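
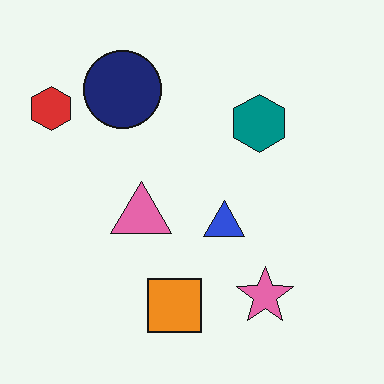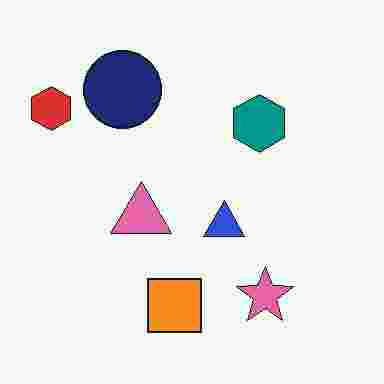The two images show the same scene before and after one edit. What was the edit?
The image was heavily JPEG-compressed with obvious blocking artifacts.

Blocky 8×8 compression artifacts appear around shape edges and the flat background shows ringing — characteristic JPEG degradation.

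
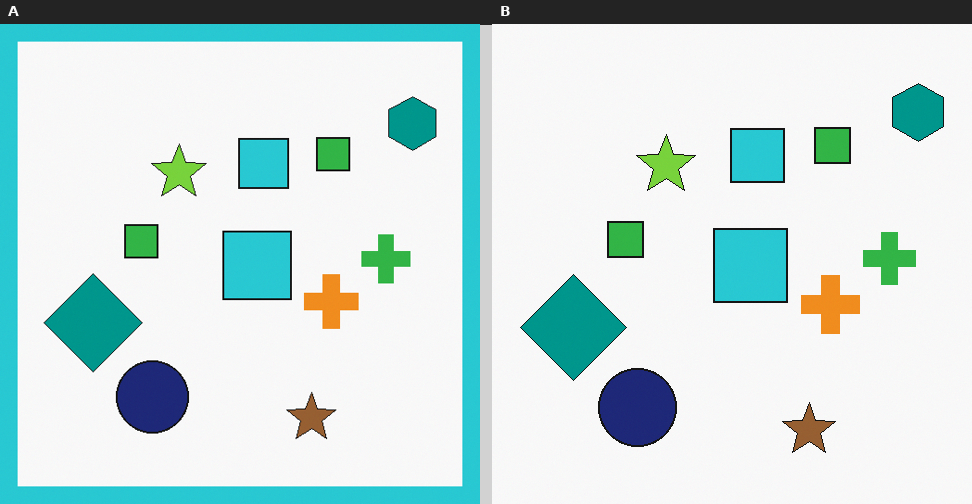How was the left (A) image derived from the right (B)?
This is the original image framed with a cyan border.

A solid cyan frame runs around the edge of the left (A) image, with the content slightly shrunk inside it.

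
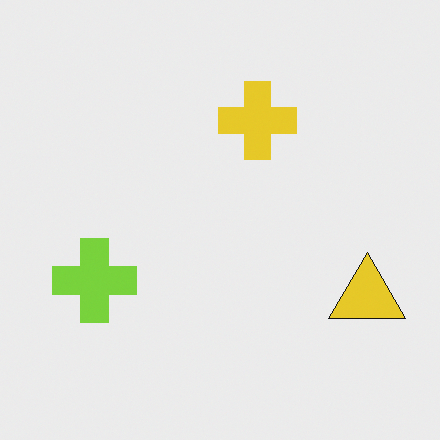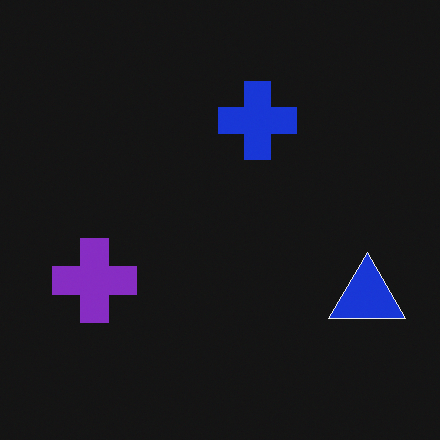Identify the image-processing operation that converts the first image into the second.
It was color-inverted (negative).

The light background has become dark and every shape's color is its complement — a photographic negative.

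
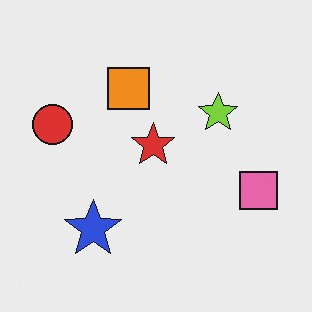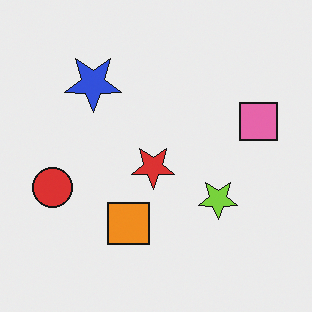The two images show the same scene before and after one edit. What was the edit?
This is the original image flipped vertically (top ↔ bottom).

The blue star is in the bottom-left of the first image and the top-left of the second — shapes on opposite sides of the horizontal midline have swapped in a mirror flip.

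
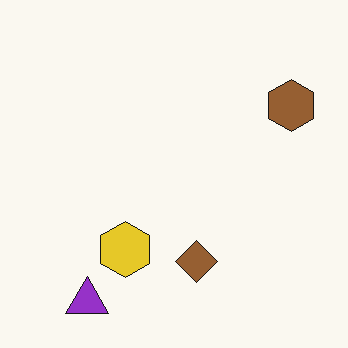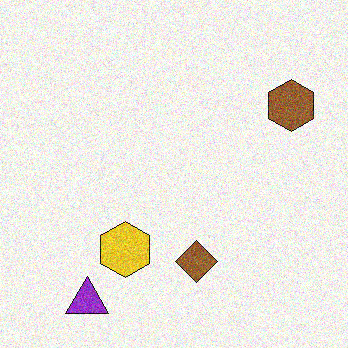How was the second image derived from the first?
It was degraded with moderate additive noise.

Random speckle covers the whole image, including the flat background.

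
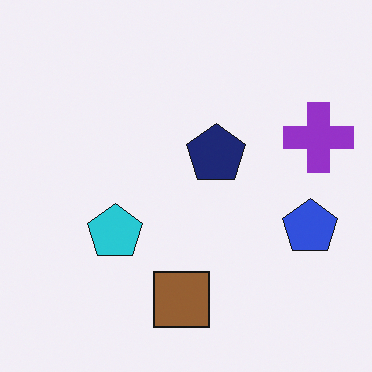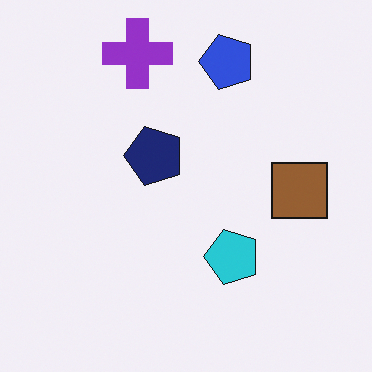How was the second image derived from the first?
It was rotated 90° counter-clockwise.

The purple cross sits in the right of the first image and the top of the second — consistent with a whole-image 90° counter-clockwise rotation.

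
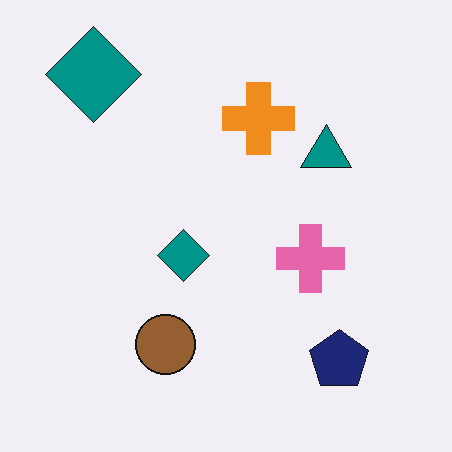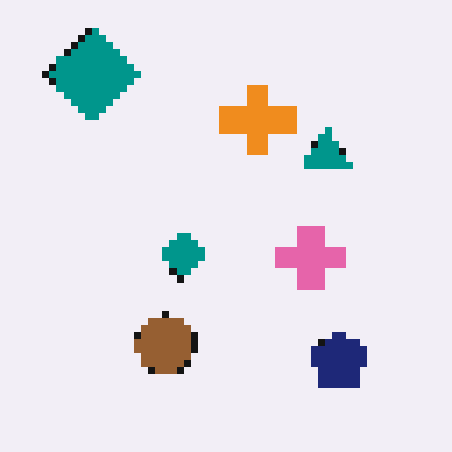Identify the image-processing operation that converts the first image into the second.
The image was pixelated into visible square blocks.

Shapes are reduced to large square blocks; fine edges and outlines are lost — a downscale-then-upscale (mosaic) effect.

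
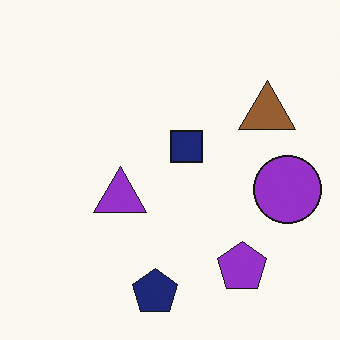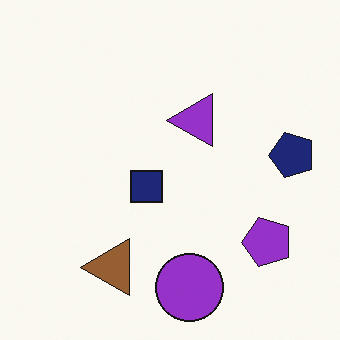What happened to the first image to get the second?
It was transposed (reflected across the top-left ↔ bottom-right diagonal).

Shapes have swapped their row and column positions — what was in the top-right is now in the bottom-left — a diagonal reflection.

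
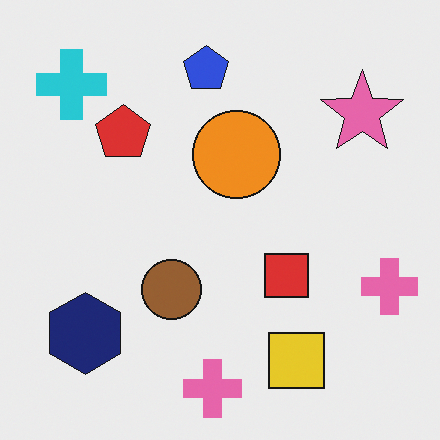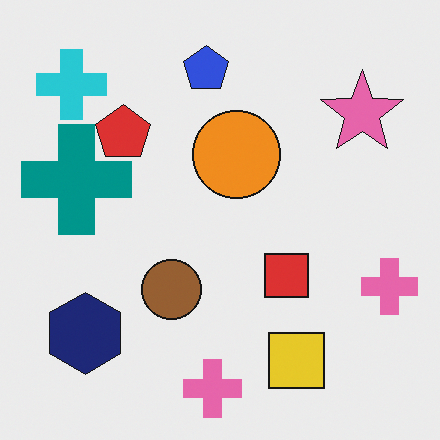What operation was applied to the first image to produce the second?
The image was overlaid with an additional teal cross.

A teal cross appears in the second image that is absent from the first.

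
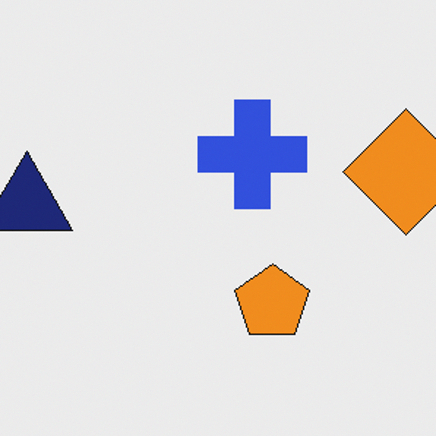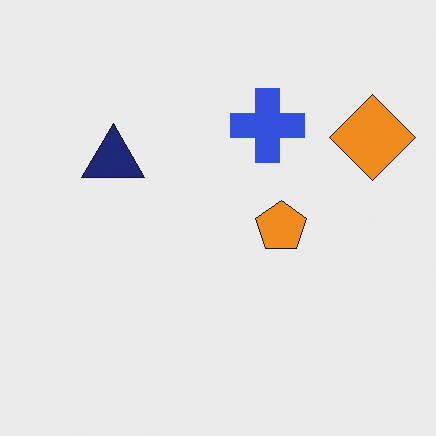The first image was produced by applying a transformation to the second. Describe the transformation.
Cropped slightly and scaled back up.

The visible shapes are larger and the field of view is narrower; shapes near the original edges may be partly or wholly outside the frame — a crop-and-rescale.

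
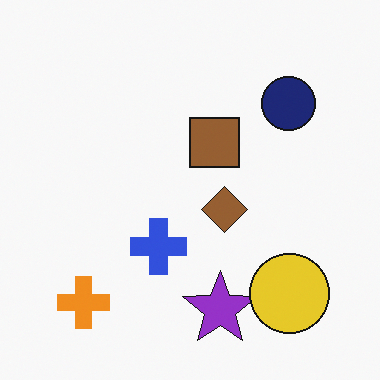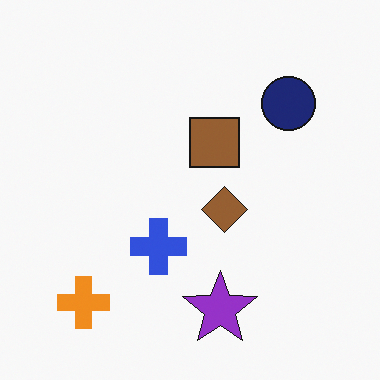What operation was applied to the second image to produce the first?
The transformation is: overlaid with an additional yellow circle.

A yellow circle appears in the first image that is absent from the second.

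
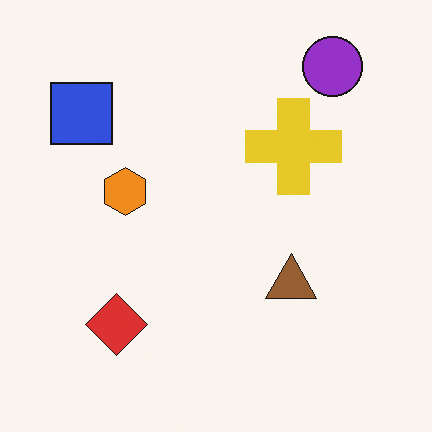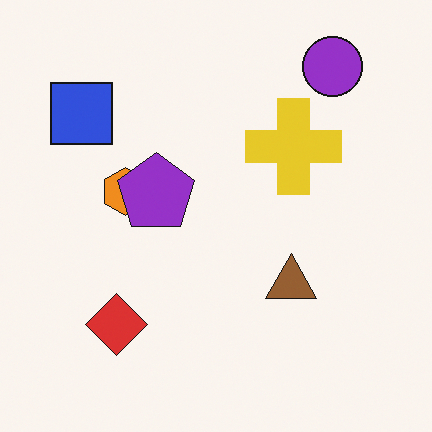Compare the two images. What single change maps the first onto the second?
The image was overlaid with an additional purple pentagon.

A purple pentagon appears in the second image that is absent from the first.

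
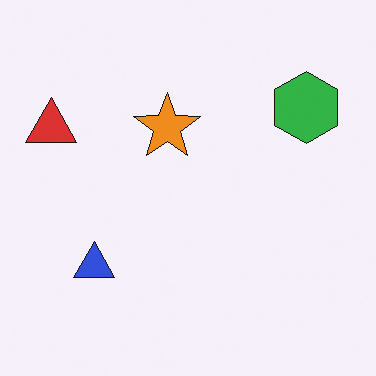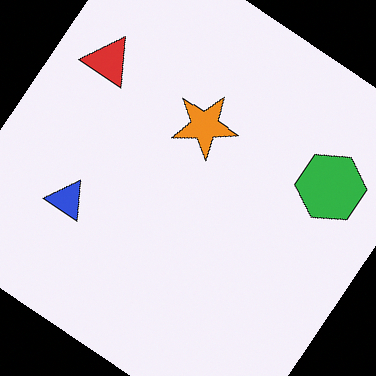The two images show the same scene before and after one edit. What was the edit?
This is the original image rotated clockwise by a large amount — several tens of degrees.

Every shape is tilted by the same angle and the image corners show triangular fill wedges — a whole-image rotation by a non-right angle.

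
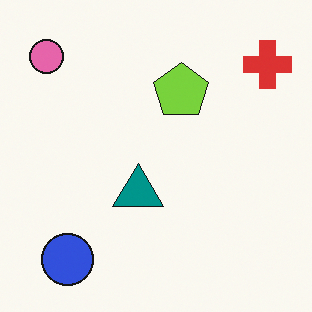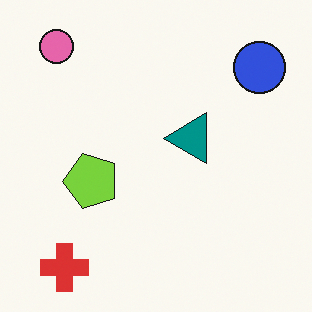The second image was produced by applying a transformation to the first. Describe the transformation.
It was transposed (reflected across the top-left ↔ bottom-right diagonal).

Shapes have swapped their row and column positions — what was in the top-right is now in the bottom-left — a diagonal reflection.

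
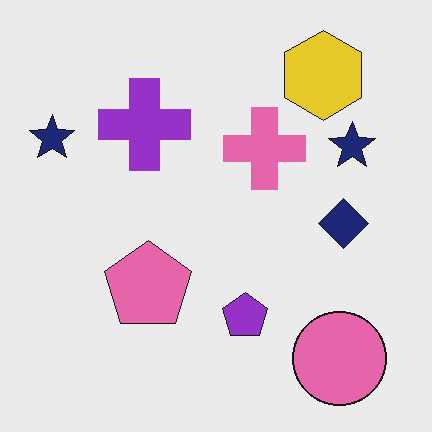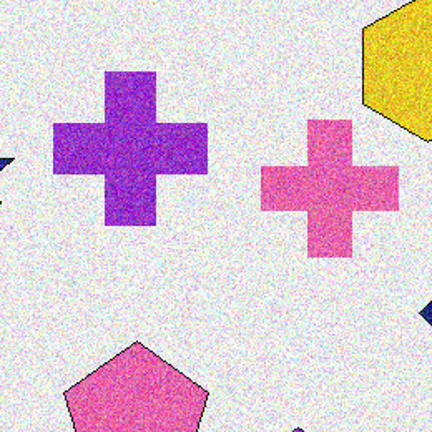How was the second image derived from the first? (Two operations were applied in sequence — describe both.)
The transformation is: degraded with visible gaussian noise, then cropped to a noticeably smaller region and rescaled.

Random speckle covers the whole image, including the flat background. The visible shapes are larger and the field of view is narrower; shapes near the original edges may be partly or wholly outside the frame — a crop-and-rescale.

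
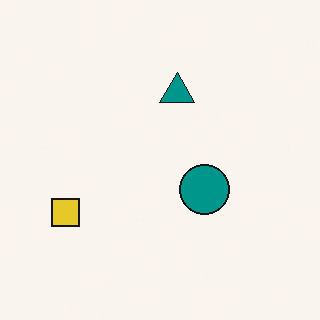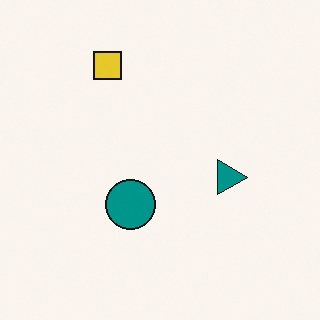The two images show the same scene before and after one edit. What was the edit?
It was rotated 90° clockwise.

The yellow square sits in the left of the first image and the top of the second — consistent with a whole-image 90° clockwise rotation.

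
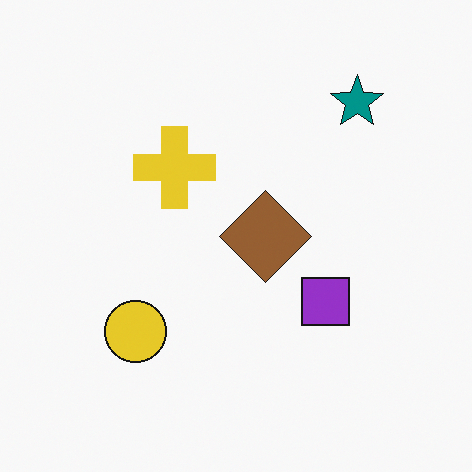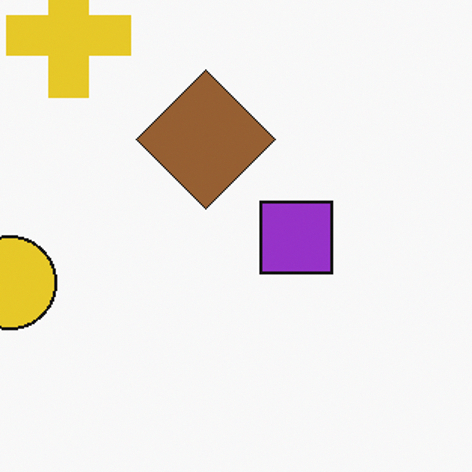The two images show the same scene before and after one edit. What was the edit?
Cropped to a modestly smaller region and rescaled.

The visible shapes are larger and the field of view is narrower; shapes near the original edges may be partly or wholly outside the frame — a crop-and-rescale.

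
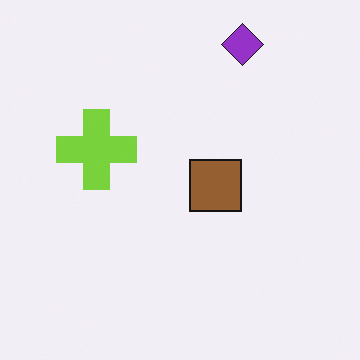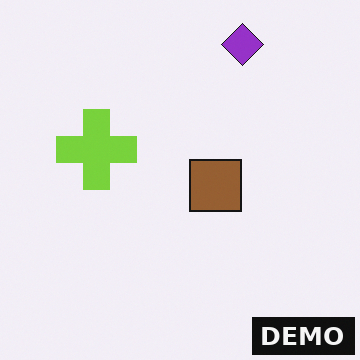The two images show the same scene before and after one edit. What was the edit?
Watermarked with the text "DEMO" in the lower-right corner.

A dark label reading "DEMO" appears in the lower-right corner.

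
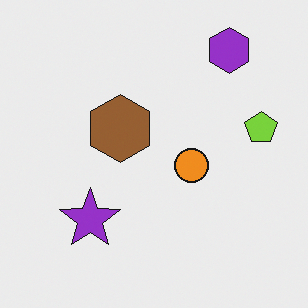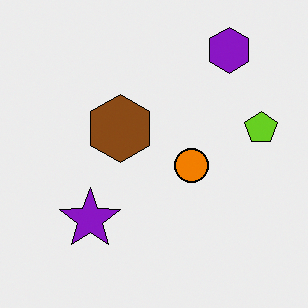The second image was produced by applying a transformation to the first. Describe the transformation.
Given slightly increased contrast.

Tones are pushed away from mid-grey across the whole image — a global contrast change.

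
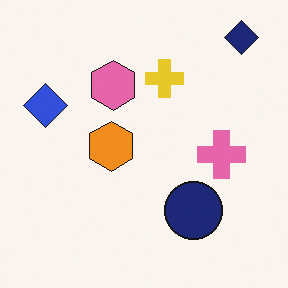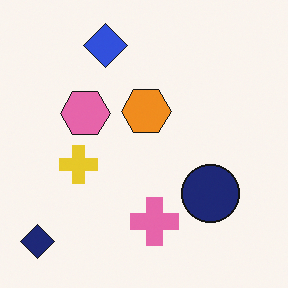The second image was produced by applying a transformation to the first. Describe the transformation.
Transposed (reflected across the top-left ↔ bottom-right diagonal).

Shapes have swapped their row and column positions — what was in the top-right is now in the bottom-left — a diagonal reflection.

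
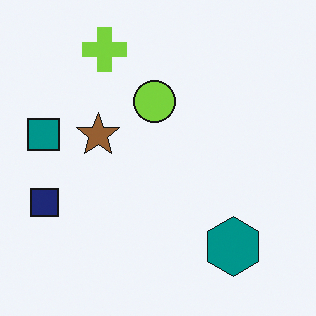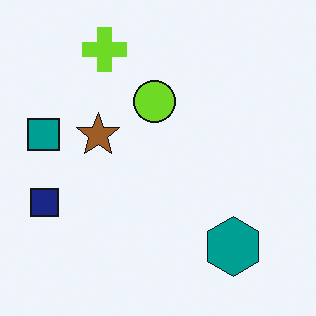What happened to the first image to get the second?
The image was slightly oversaturated.

All colors are more vivid — a global saturation change.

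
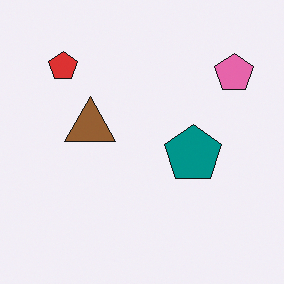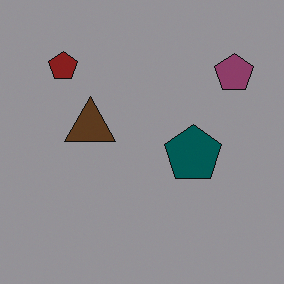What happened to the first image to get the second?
It was substantially darkened.

Every pixel — background and shapes alike — is uniformly darkened.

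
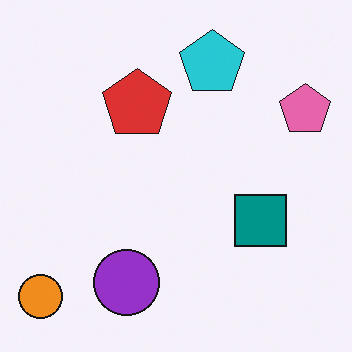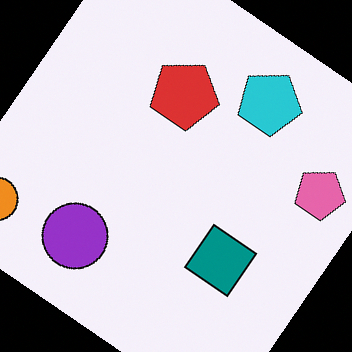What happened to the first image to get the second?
It was rotated clockwise by a large amount — several tens of degrees.

Every shape is tilted by the same angle and the image corners show triangular fill wedges — a whole-image rotation by a non-right angle.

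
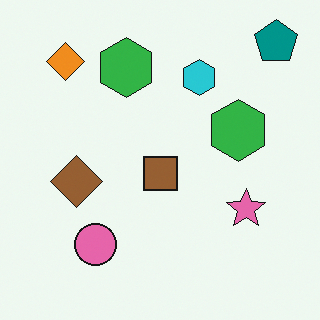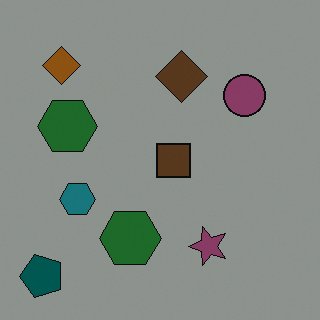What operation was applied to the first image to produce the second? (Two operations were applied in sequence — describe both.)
Darkened a lot, then transposed (reflected across the top-left ↔ bottom-right diagonal).

Every pixel — background and shapes alike — is uniformly darkened. Shapes have swapped their row and column positions — what was in the top-right is now in the bottom-left — a diagonal reflection.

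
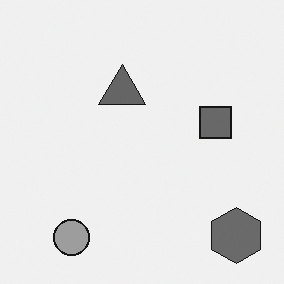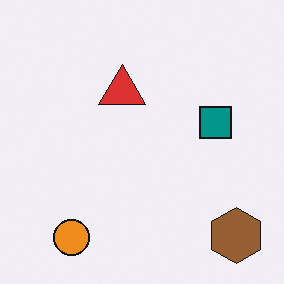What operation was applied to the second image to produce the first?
Converted to grayscale.

All color is removed — every shape is now a shade of grey.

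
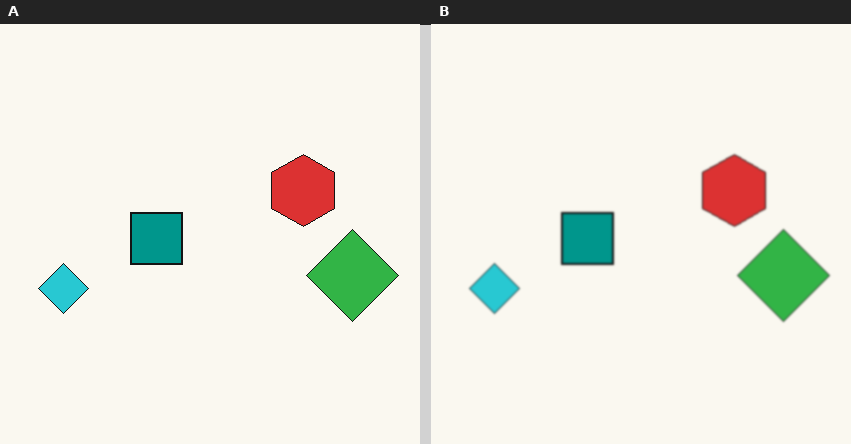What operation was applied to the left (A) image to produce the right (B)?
The transformation is: slightly softened.

Shape edges and outlines are uniformly softened across the whole image.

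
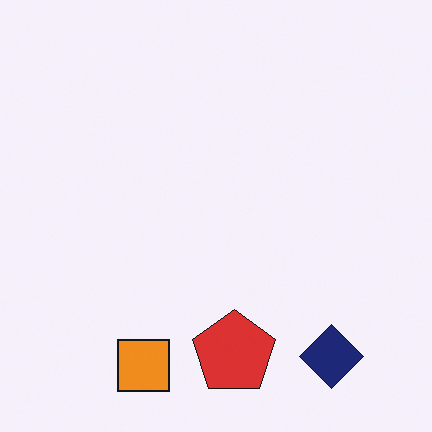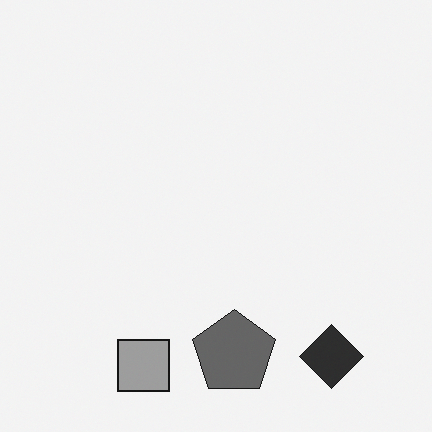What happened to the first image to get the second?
The transformation is: converted to grayscale.

All color is removed — every shape is now a shade of grey.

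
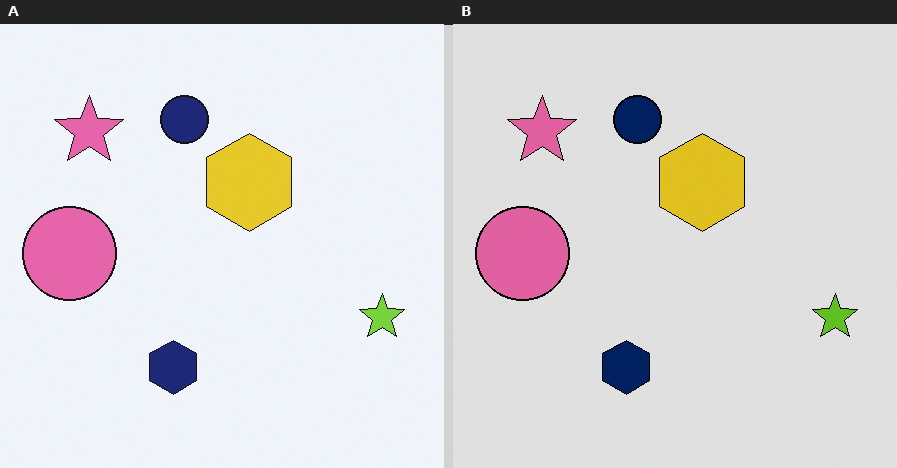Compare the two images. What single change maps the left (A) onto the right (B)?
It was posterized to a reduced palette.

Each flat color has snapped to a coarser quantized level — most visibly, the near-white background has dropped to a flat grey.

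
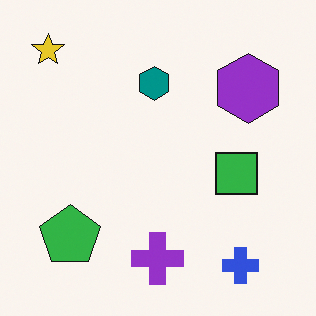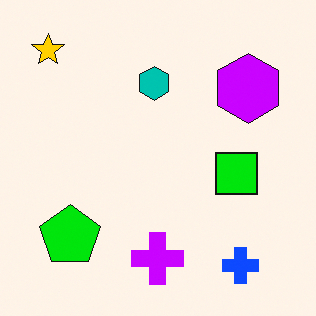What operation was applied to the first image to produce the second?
It was heavily oversaturated.

All colors are more vivid — a global saturation change.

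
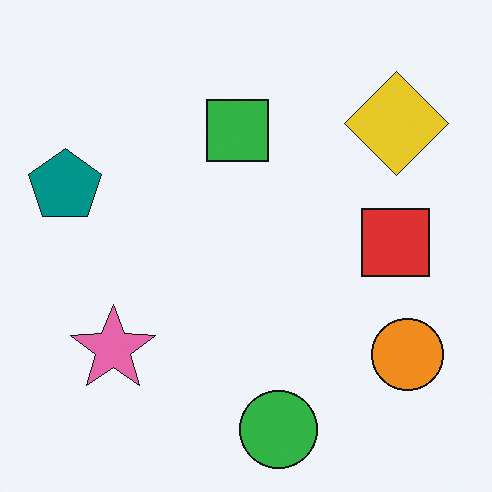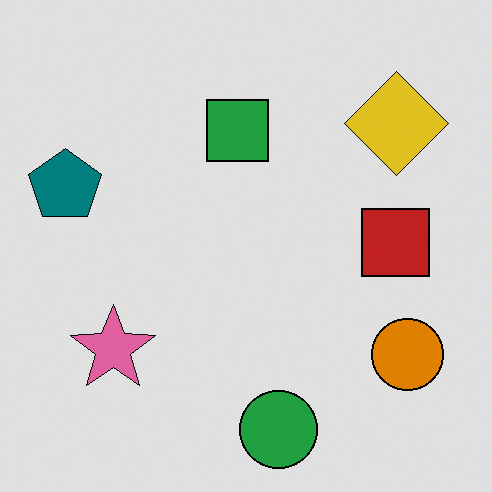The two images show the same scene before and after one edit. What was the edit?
The second image is the first posterized to a reduced palette.

Each flat color has snapped to a coarser quantized level — most visibly, the near-white background has dropped to a flat grey.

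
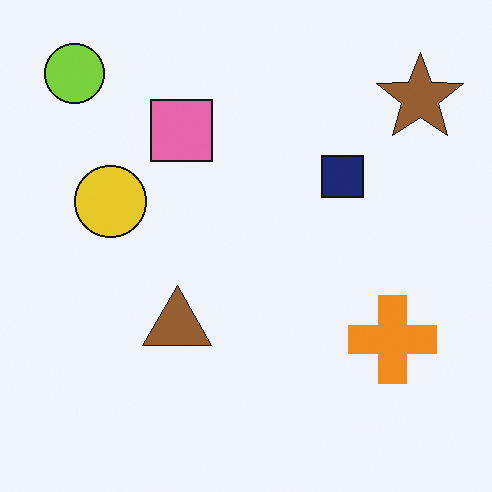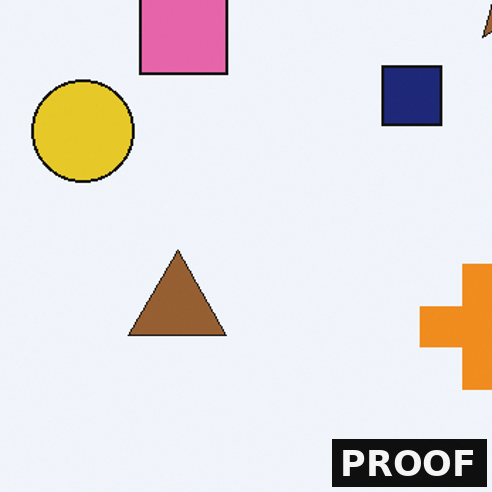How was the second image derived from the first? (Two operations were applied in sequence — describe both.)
The image was cropped slightly and scaled back up, then watermarked with the text "PROOF" in the lower-right corner.

The visible shapes are larger and the field of view is narrower; shapes near the original edges may be partly or wholly outside the frame — a crop-and-rescale. A dark label reading "PROOF" appears in the lower-right corner.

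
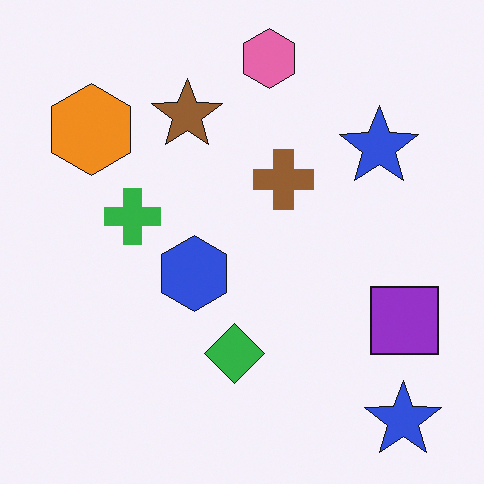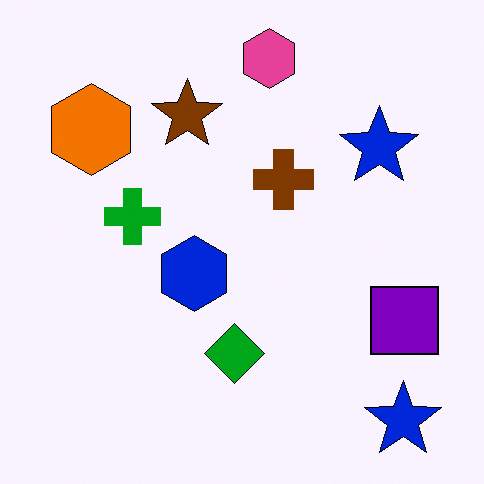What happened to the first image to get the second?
It was given slightly increased contrast.

Tones are pushed away from mid-grey across the whole image — a global contrast change.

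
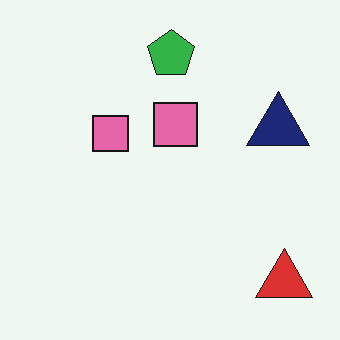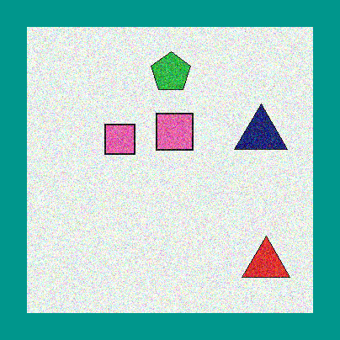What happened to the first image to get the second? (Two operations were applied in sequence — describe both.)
This is the original image degraded with heavy additive noise, then framed with a teal border.

Random speckle covers the whole image, including the flat background. A solid teal frame runs around the edge of the second image, with the content slightly shrunk inside it.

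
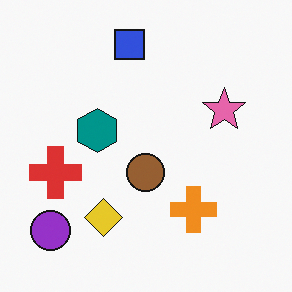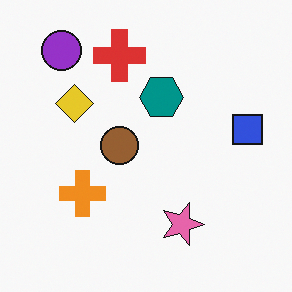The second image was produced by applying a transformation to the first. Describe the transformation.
It was rotated 90° clockwise.

The purple circle sits in the bottom-left of the first image and the top-left of the second — consistent with a whole-image 90° clockwise rotation.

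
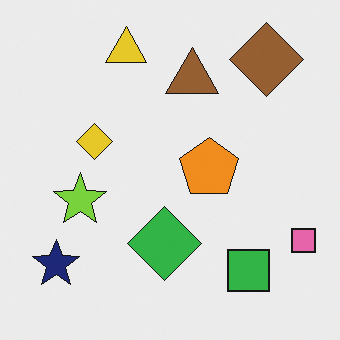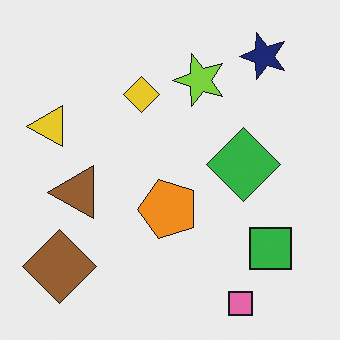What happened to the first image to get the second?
This is the original image transposed (reflected across the top-left ↔ bottom-right diagonal).

Shapes have swapped their row and column positions — what was in the top-right is now in the bottom-left — a diagonal reflection.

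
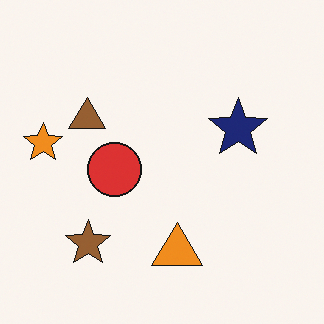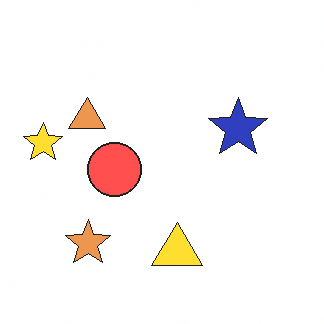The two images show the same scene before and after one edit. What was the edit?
This is the original image substantially brightened.

Every pixel — background and shapes alike — is uniformly brightened.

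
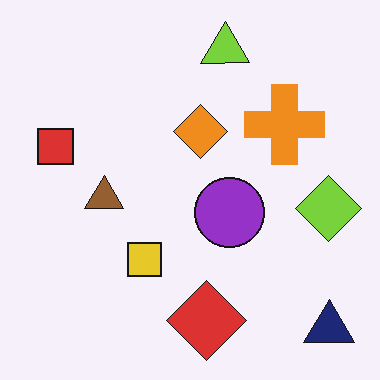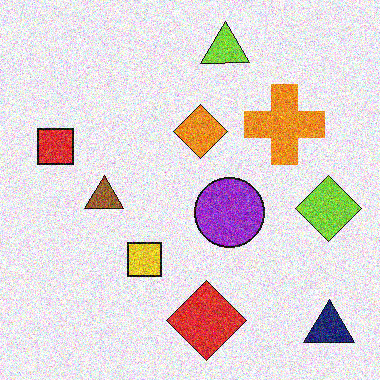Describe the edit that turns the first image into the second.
The image was degraded with strong gaussian noise.

Random speckle covers the whole image, including the flat background.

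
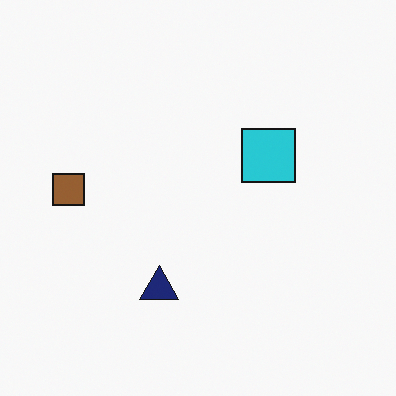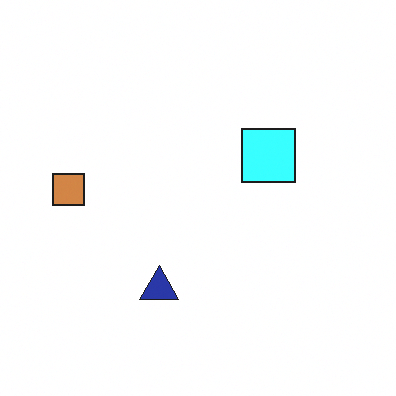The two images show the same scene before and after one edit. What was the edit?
The image was brightened a lot.

Every pixel — background and shapes alike — is uniformly brightened.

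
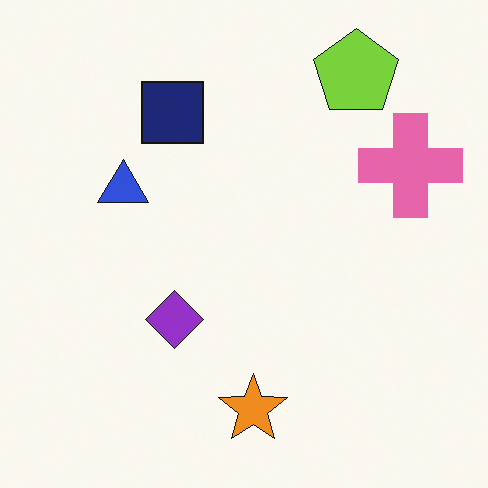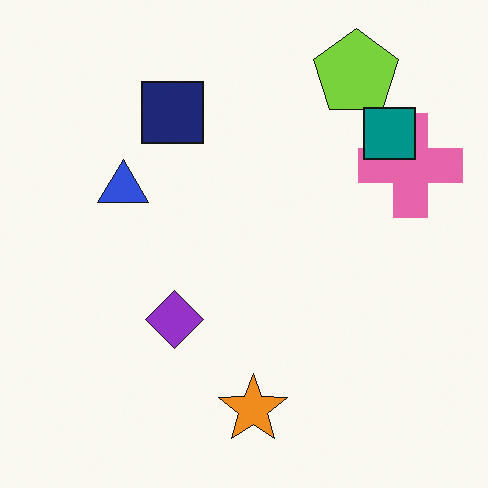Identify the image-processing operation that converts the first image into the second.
The image was overlaid with an additional teal square.

A teal square appears in the second image that is absent from the first.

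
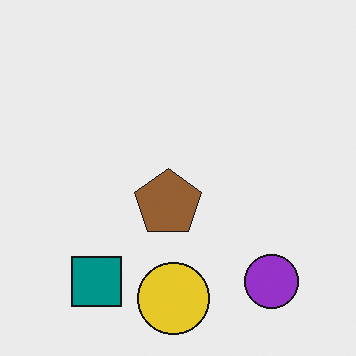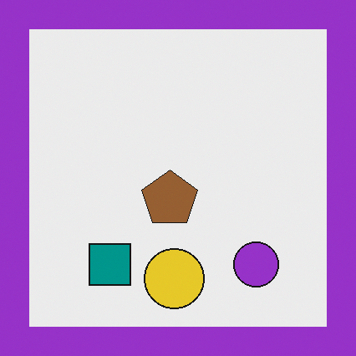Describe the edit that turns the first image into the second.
The transformation is: framed with a purple border.

A solid purple frame runs around the edge of the second image, with the content slightly shrunk inside it.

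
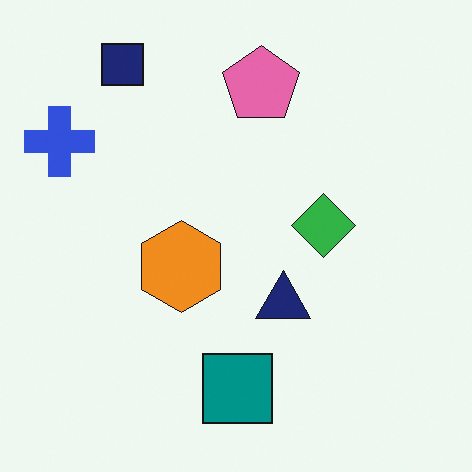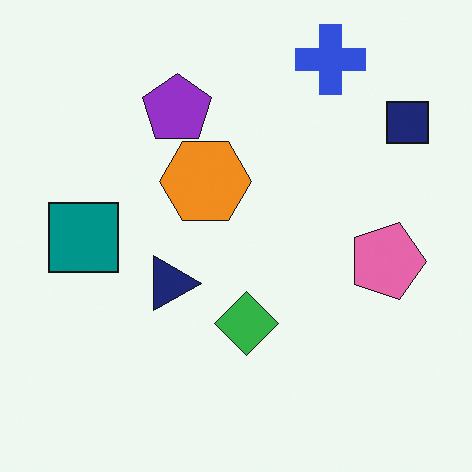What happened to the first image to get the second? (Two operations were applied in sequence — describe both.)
The transformation is: rotated 90° clockwise, then overlaid with an additional purple pentagon.

The navy square sits in the top-left of the first image and the top-right of the second — consistent with a whole-image 90° clockwise rotation. A purple pentagon appears in the second image that is absent from the first.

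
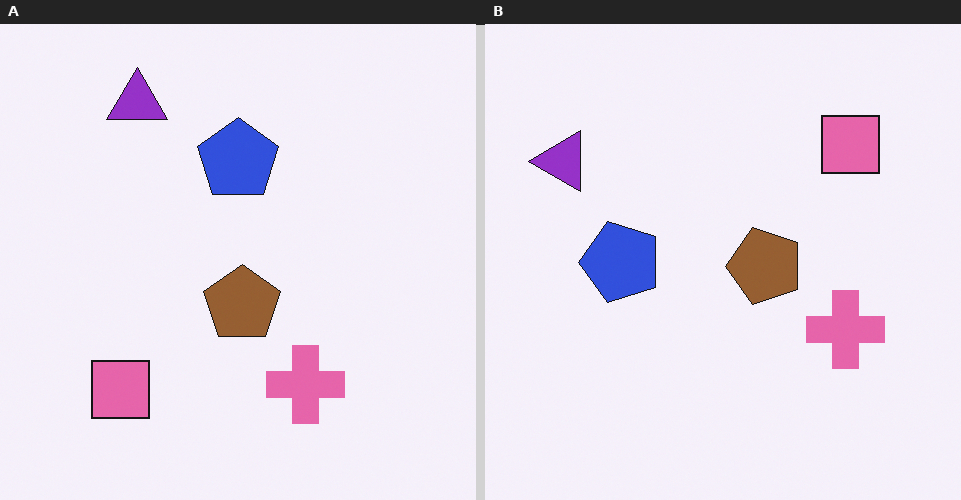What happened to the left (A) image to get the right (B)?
The right (B) image is the left (A) transposed (reflected across the top-left ↔ bottom-right diagonal).

Shapes have swapped their row and column positions — what was in the top-right is now in the bottom-left — a diagonal reflection.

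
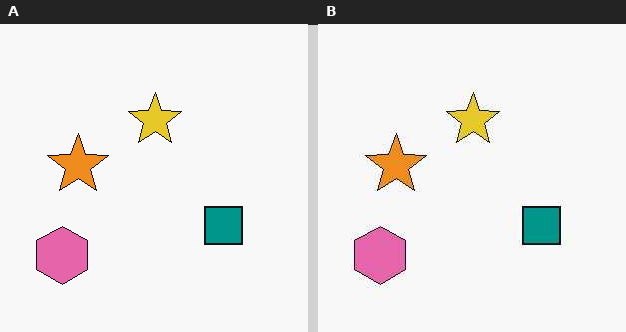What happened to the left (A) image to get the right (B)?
This is the original image given moderate JPEG compression.

Blocky 8×8 compression artifacts appear around shape edges and the flat background shows ringing — characteristic JPEG degradation.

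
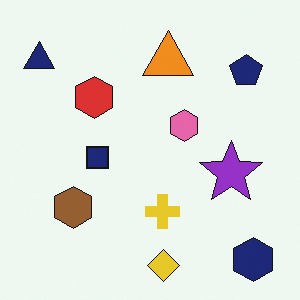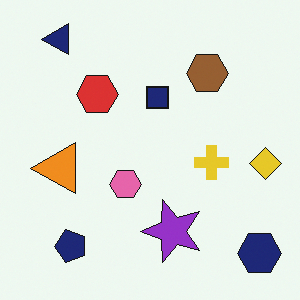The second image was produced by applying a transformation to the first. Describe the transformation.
This is the original image transposed (reflected across the top-left ↔ bottom-right diagonal).

Shapes have swapped their row and column positions — what was in the top-right is now in the bottom-left — a diagonal reflection.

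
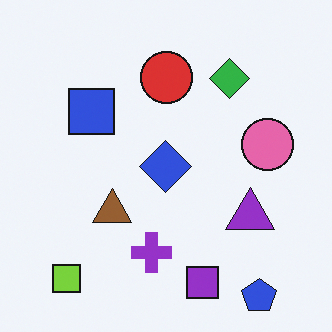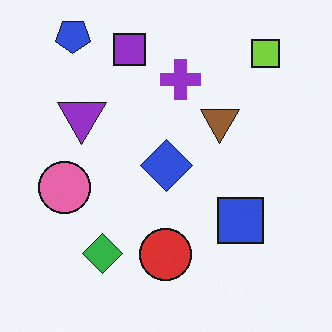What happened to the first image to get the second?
It was rotated 180°.

The blue pentagon sits in the bottom-right of the first image and the top-left of the second — consistent with a whole-image 180° rotation.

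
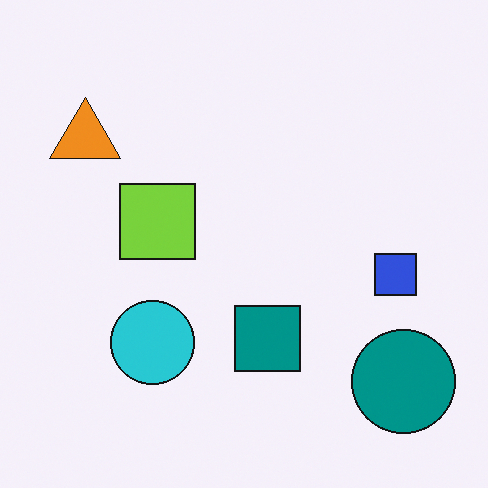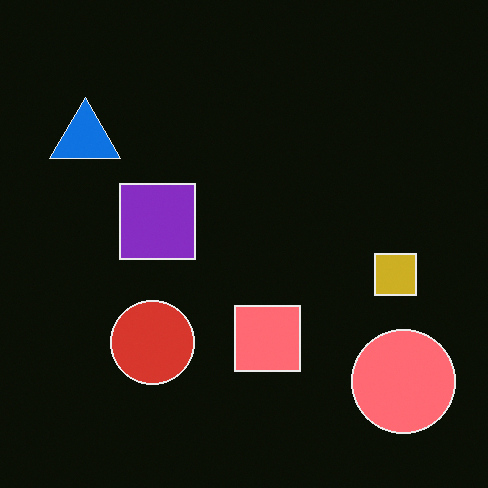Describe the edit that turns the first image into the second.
The transformation is: color-inverted (negative).

The light background has become dark and every shape's color is its complement — a photographic negative.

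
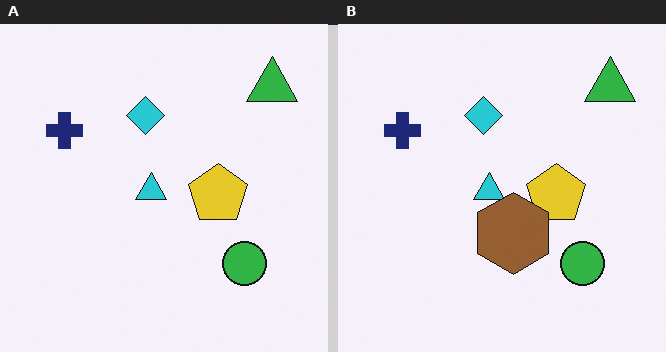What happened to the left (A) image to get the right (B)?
This is the original image overlaid with an additional brown hexagon.

A brown hexagon appears in the right (B) image that is absent from the left (A).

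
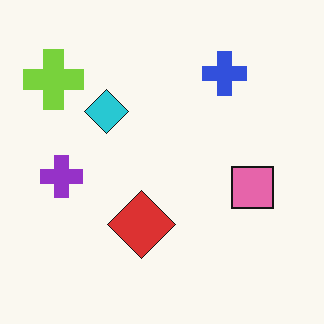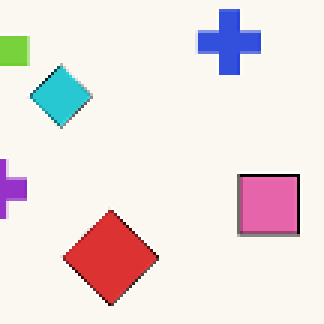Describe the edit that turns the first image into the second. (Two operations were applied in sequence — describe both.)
Cropped to a modestly smaller region and rescaled, then mildly pixelated.

The visible shapes are larger and the field of view is narrower; shapes near the original edges may be partly or wholly outside the frame — a crop-and-rescale. Shapes are reduced to large square blocks; fine edges and outlines are lost — a downscale-then-upscale (mosaic) effect.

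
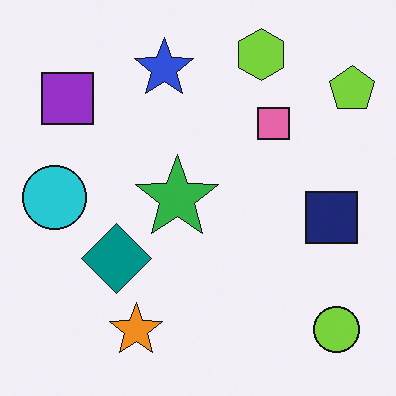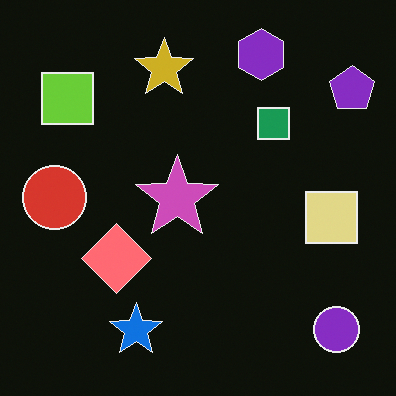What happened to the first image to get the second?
The image was color-inverted (negative).

The light background has become dark and every shape's color is its complement — a photographic negative.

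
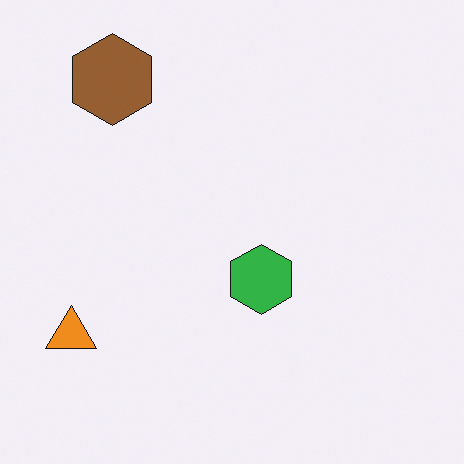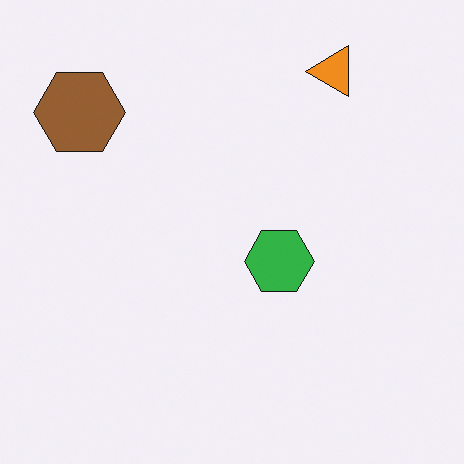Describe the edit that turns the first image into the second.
This is the original image transposed (reflected across the top-left ↔ bottom-right diagonal).

Shapes have swapped their row and column positions — what was in the top-right is now in the bottom-left — a diagonal reflection.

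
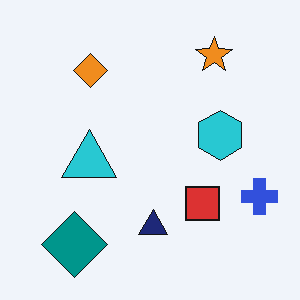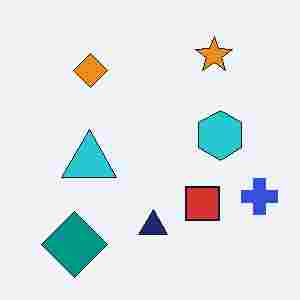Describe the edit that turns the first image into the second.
The second image is the first heavily JPEG-compressed with obvious blocking artifacts.

Blocky 8×8 compression artifacts appear around shape edges and the flat background shows ringing — characteristic JPEG degradation.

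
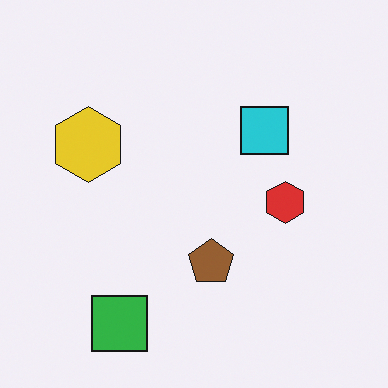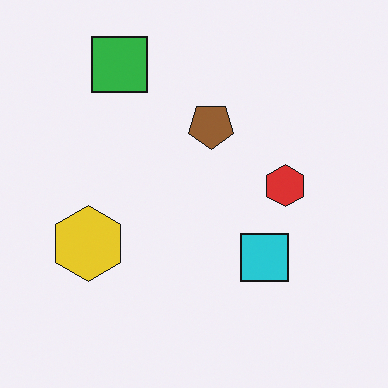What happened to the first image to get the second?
Flipped vertically (top ↔ bottom).

The green square is in the bottom-left of the first image and the top-left of the second — shapes on opposite sides of the horizontal midline have swapped in a mirror flip.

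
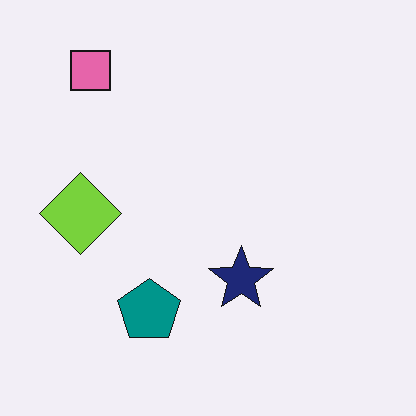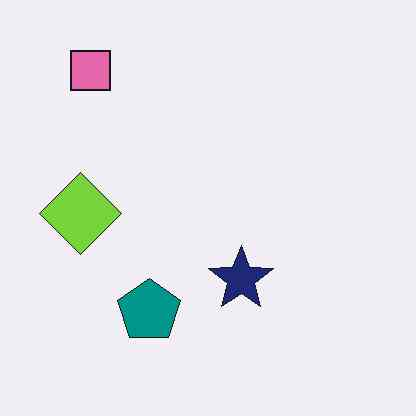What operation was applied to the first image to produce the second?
This is the original image JPEG-compressed with visible artifacts.

Blocky 8×8 compression artifacts appear around shape edges and the flat background shows ringing — characteristic JPEG degradation.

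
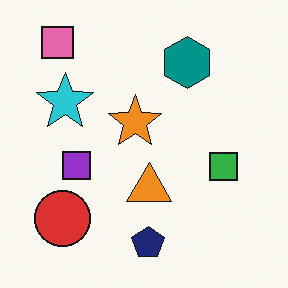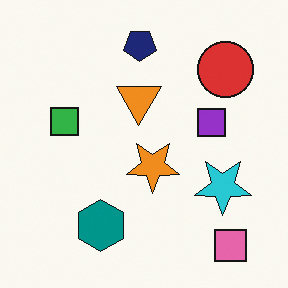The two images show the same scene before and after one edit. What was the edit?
This is the original image rotated 180°.

The pink square sits in the top-left of the first image and the bottom-right of the second — consistent with a whole-image 180° rotation.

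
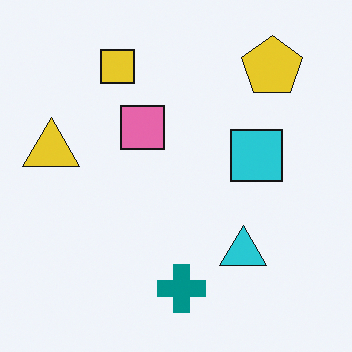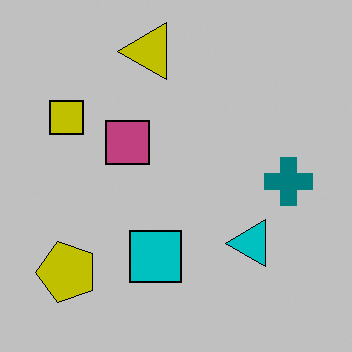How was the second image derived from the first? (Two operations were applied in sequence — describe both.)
The transformation is: aggressively posterized, then transposed (reflected across the top-left ↔ bottom-right diagonal).

Each flat color has snapped to a coarser quantized level — most visibly, the near-white background has dropped to a flat grey. Shapes have swapped their row and column positions — what was in the top-right is now in the bottom-left — a diagonal reflection.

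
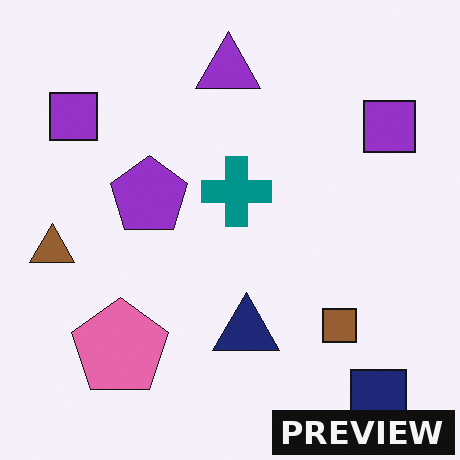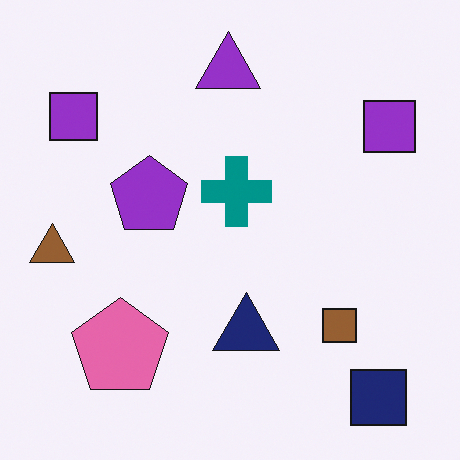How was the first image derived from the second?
This is the original image watermarked with the text "PREVIEW" in the lower-right corner.

A dark label reading "PREVIEW" appears in the lower-right corner.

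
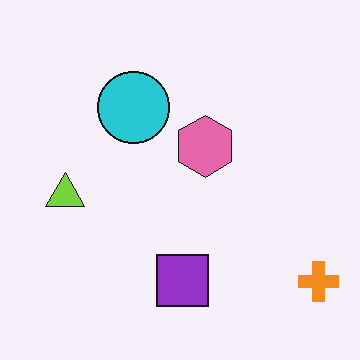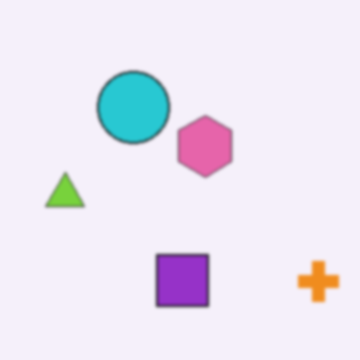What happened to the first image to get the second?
The second image is the first lightly blurred.

Shape edges and outlines are uniformly softened across the whole image.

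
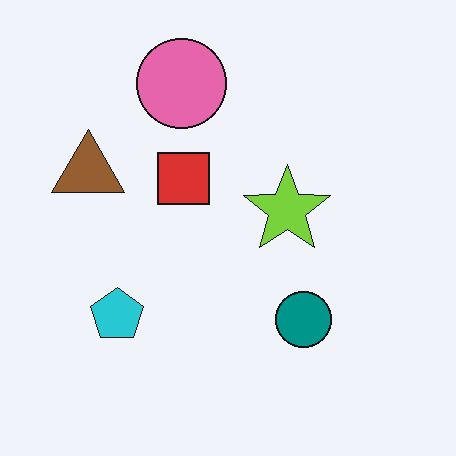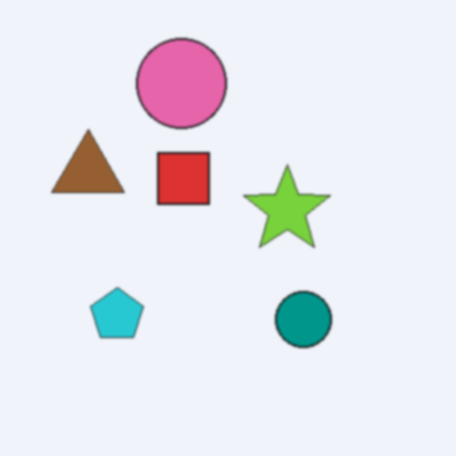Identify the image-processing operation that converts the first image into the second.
The transformation is: slightly softened.

Shape edges and outlines are uniformly softened across the whole image.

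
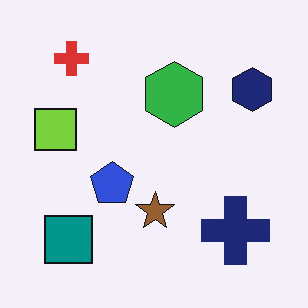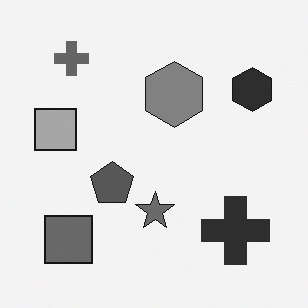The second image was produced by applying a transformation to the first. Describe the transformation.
The transformation is: converted to grayscale.

All color is removed — every shape is now a shade of grey.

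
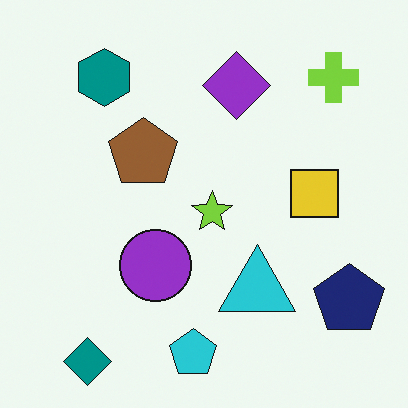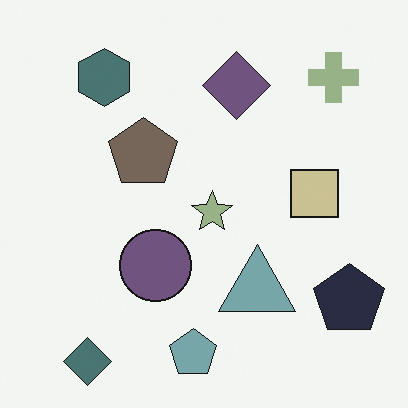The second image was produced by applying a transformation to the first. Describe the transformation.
It was made much more muted (saturation change).

All colors are more muted and greyish — a global saturation change.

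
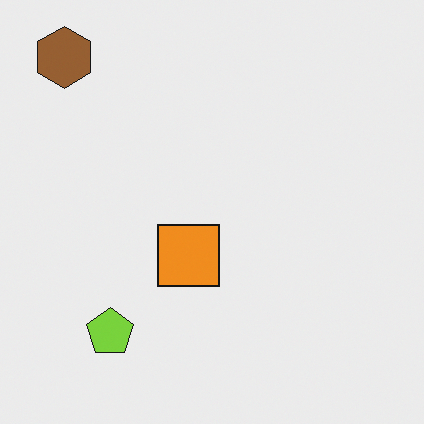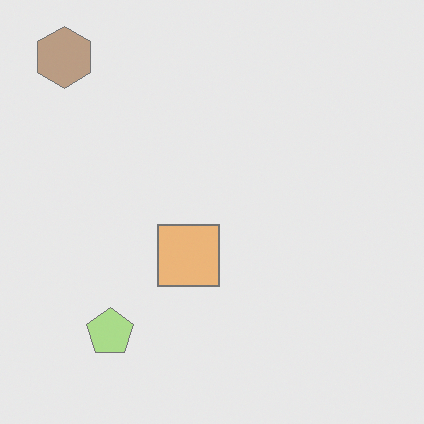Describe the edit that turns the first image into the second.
The image was washed out (contrast reduced).

Tones are pushed toward mid-grey across the whole image — a global contrast change.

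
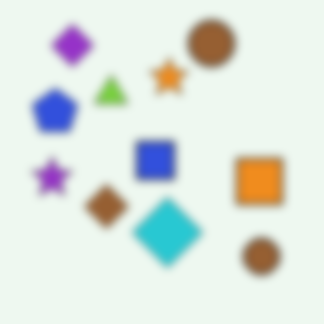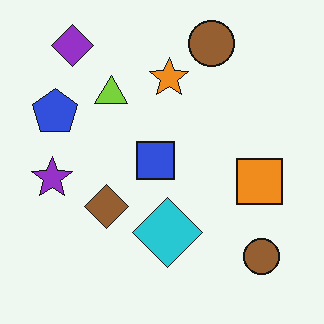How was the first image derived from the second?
Moderately blurred.

Shape edges and outlines are uniformly softened across the whole image.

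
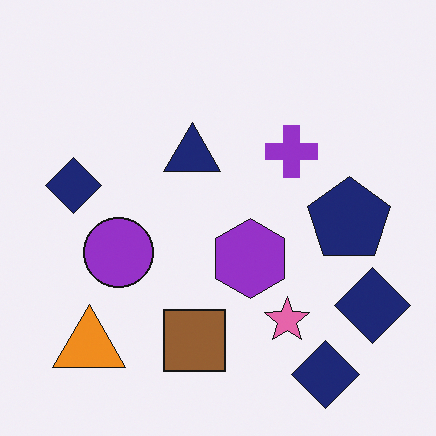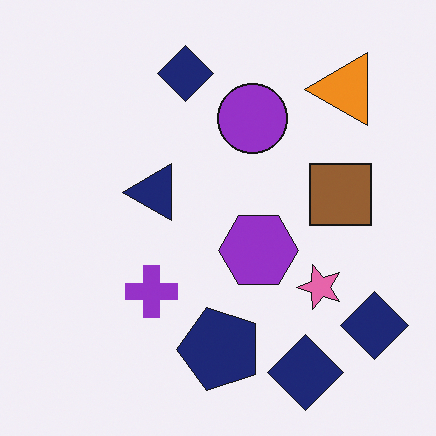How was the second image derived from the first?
The image was transposed (reflected across the top-left ↔ bottom-right diagonal).

Shapes have swapped their row and column positions — what was in the top-right is now in the bottom-left — a diagonal reflection.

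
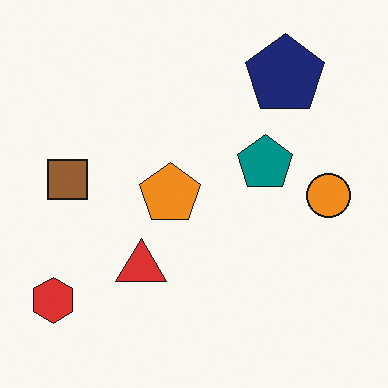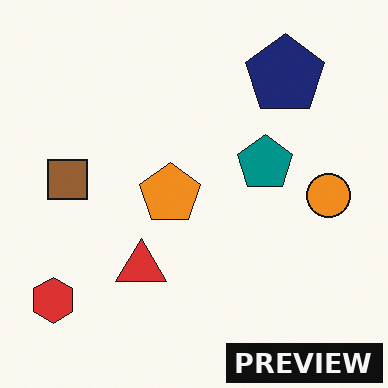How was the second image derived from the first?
The transformation is: watermarked with the text "PREVIEW" in the lower-right corner.

A dark label reading "PREVIEW" appears in the lower-right corner.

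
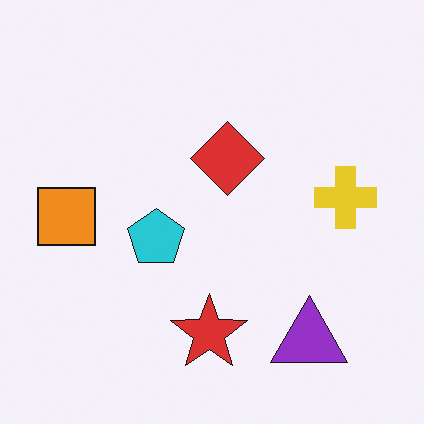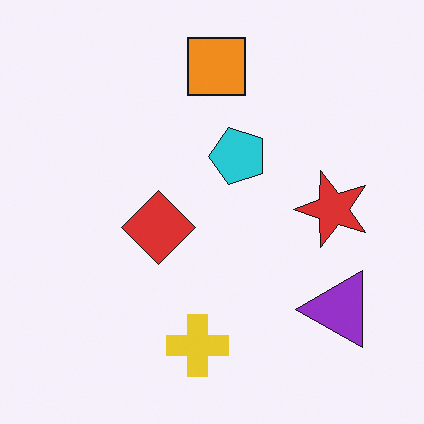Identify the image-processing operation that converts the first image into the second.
The transformation is: transposed (reflected across the top-left ↔ bottom-right diagonal).

Shapes have swapped their row and column positions — what was in the top-right is now in the bottom-left — a diagonal reflection.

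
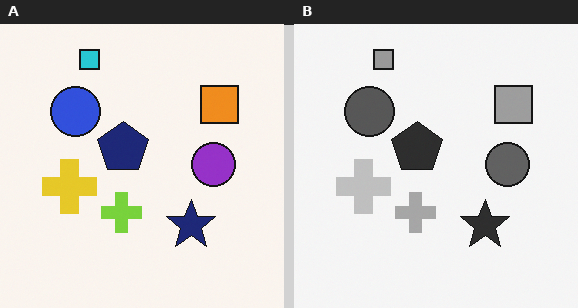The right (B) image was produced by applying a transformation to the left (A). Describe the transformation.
The image was converted to grayscale.

All color is removed — every shape is now a shade of grey.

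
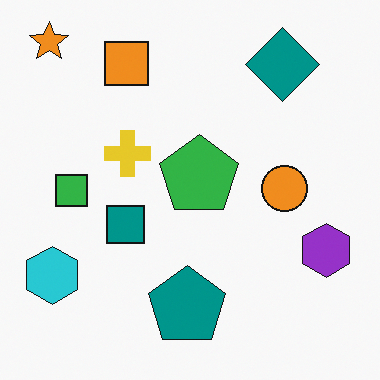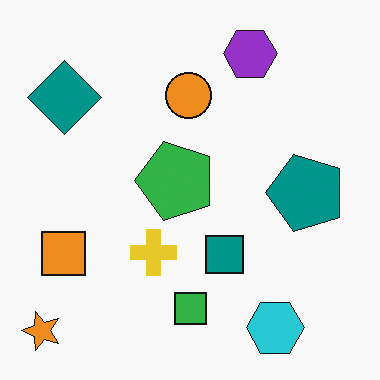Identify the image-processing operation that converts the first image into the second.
Rotated 90° counter-clockwise.

The orange star sits in the top-left of the first image and the bottom-left of the second — consistent with a whole-image 90° counter-clockwise rotation.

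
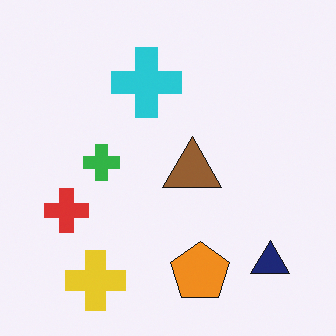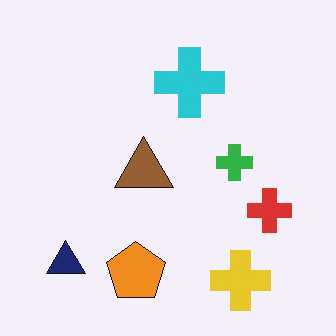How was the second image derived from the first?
Flipped horizontally (left ↔ right).

The navy triangle is in the bottom-right of the first image and the bottom-left of the second — shapes on opposite sides of the vertical midline have swapped in a mirror flip.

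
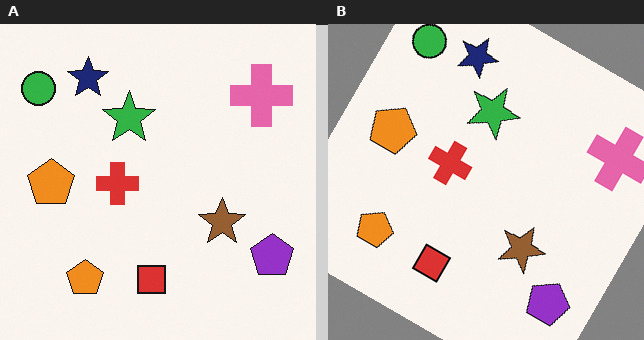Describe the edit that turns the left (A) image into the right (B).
The image was rotated clockwise by a large amount — several tens of degrees.

Every shape is tilted by the same angle and the image corners show triangular fill wedges — a whole-image rotation by a non-right angle.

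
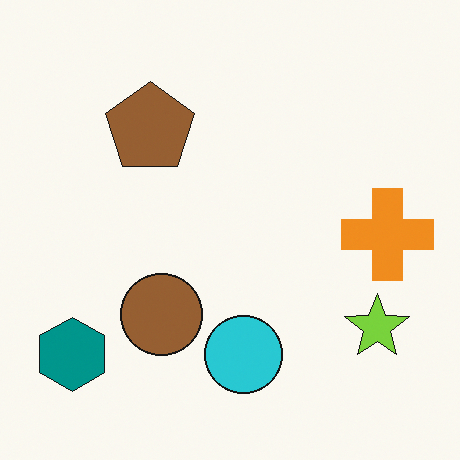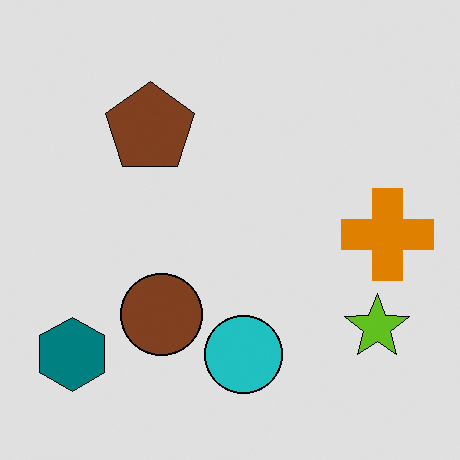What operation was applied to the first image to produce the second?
The second image is the first posterized to a reduced palette.

Each flat color has snapped to a coarser quantized level — most visibly, the near-white background has dropped to a flat grey.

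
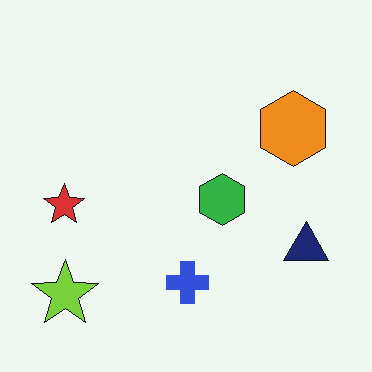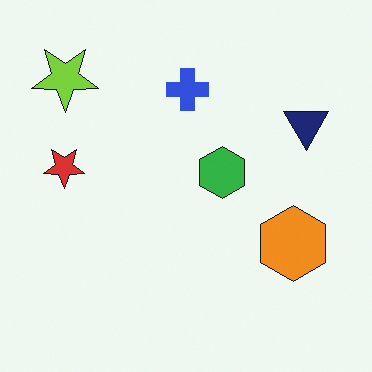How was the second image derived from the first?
The transformation is: flipped vertically (top ↔ bottom).

The lime star is in the bottom-left of the first image and the top-left of the second — shapes on opposite sides of the horizontal midline have swapped in a mirror flip.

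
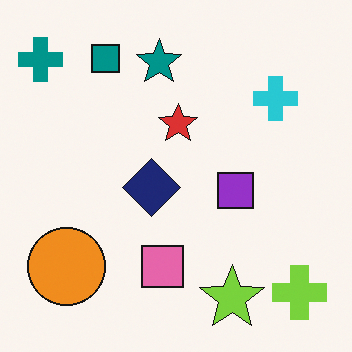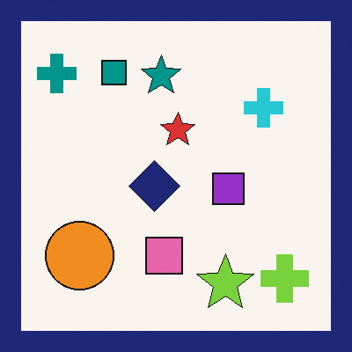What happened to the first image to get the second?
The image was framed with a navy border.

A solid navy frame runs around the edge of the second image, with the content slightly shrunk inside it.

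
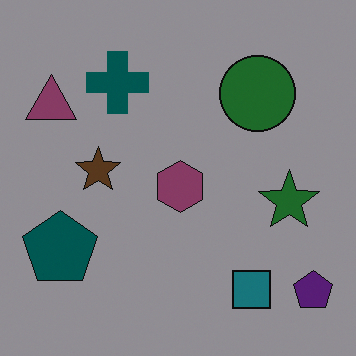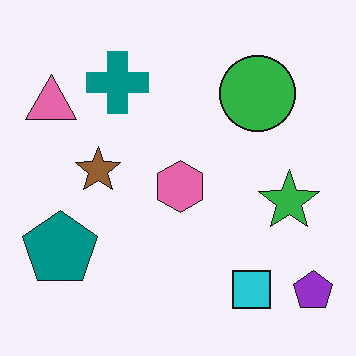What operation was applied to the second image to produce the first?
The transformation is: noticeably darkened.

Every pixel — background and shapes alike — is uniformly darkened.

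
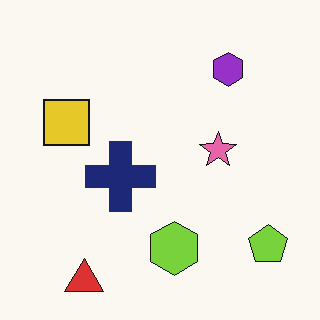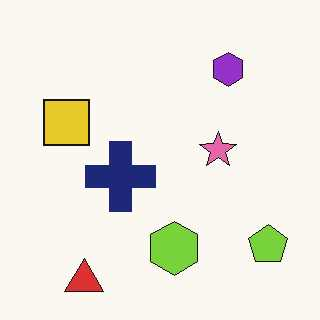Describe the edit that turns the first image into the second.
Given moderate JPEG compression.

Blocky 8×8 compression artifacts appear around shape edges and the flat background shows ringing — characteristic JPEG degradation.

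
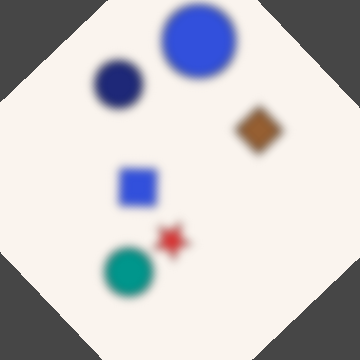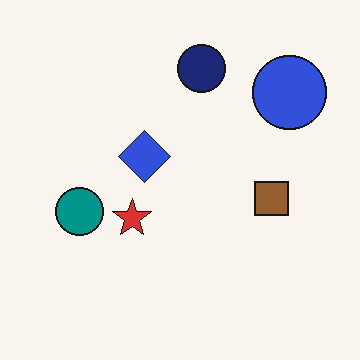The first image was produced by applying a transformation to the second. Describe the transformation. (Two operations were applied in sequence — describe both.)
It was moderately blurred, then rotated counter-clockwise by a large amount — several tens of degrees.

Shape edges and outlines are uniformly softened across the whole image. Every shape is tilted by the same angle and the image corners show triangular fill wedges — a whole-image rotation by a non-right angle.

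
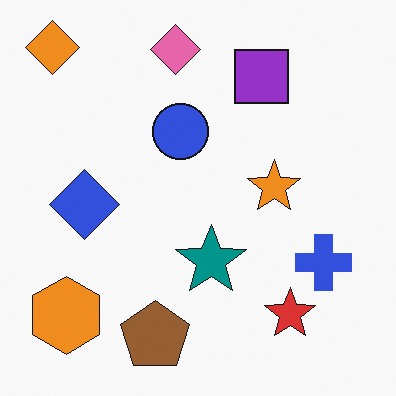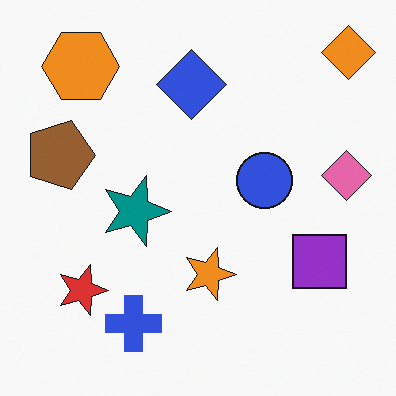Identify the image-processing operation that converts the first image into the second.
The second image is the first rotated 90° clockwise.

The orange diamond sits in the top-left of the first image and the top-right of the second — consistent with a whole-image 90° clockwise rotation.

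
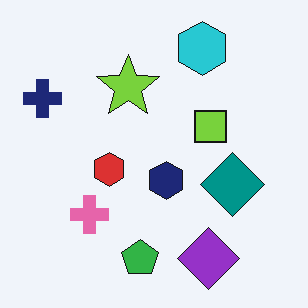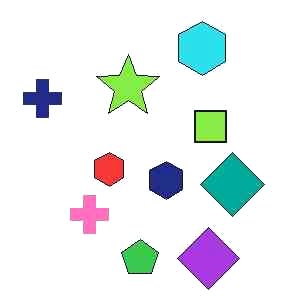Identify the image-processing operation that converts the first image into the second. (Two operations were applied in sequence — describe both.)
The transformation is: given moderate JPEG compression, then brightened a little.

Blocky 8×8 compression artifacts appear around shape edges and the flat background shows ringing — characteristic JPEG degradation. Every pixel — background and shapes alike — is uniformly brightened.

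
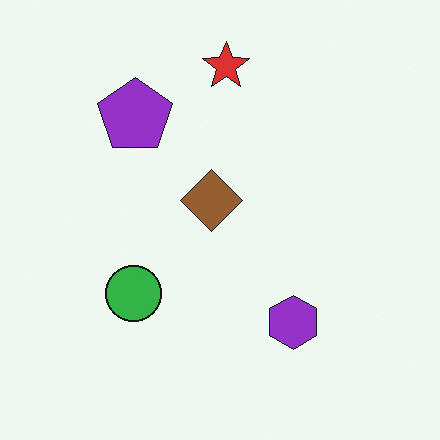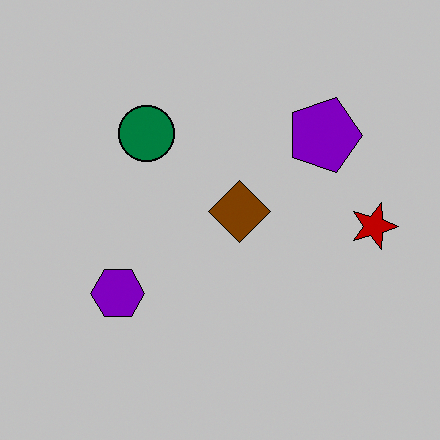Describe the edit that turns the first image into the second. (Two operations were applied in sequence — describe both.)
Heavily posterized to just a handful of flat colors, then rotated 90° clockwise.

Each flat color has snapped to a coarser quantized level — most visibly, the near-white background has dropped to a flat grey. The red star sits in the top of the first image and the right of the second — consistent with a whole-image 90° clockwise rotation.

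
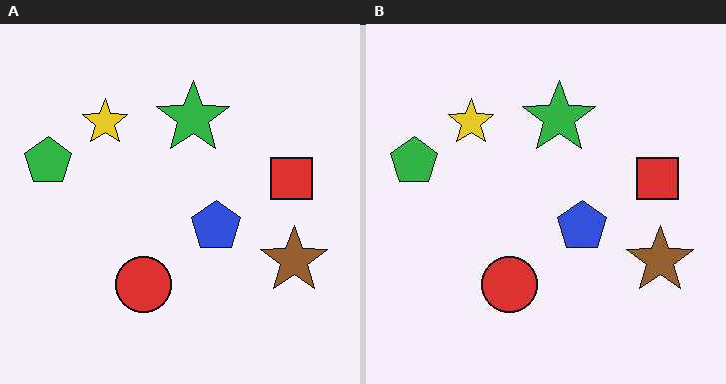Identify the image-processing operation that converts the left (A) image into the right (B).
This is the original image JPEG-compressed with visible artifacts.

Blocky 8×8 compression artifacts appear around shape edges and the flat background shows ringing — characteristic JPEG degradation.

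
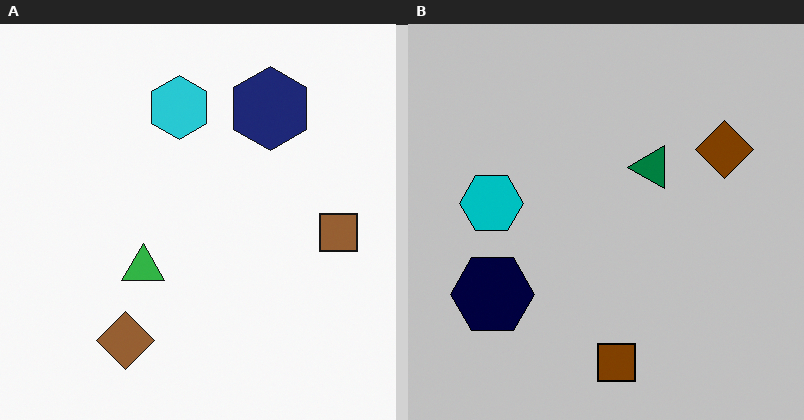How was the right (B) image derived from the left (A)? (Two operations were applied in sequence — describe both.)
Transposed (reflected across the top-left ↔ bottom-right diagonal), then heavily posterized to just a handful of flat colors.

Shapes have swapped their row and column positions — what was in the top-right is now in the bottom-left — a diagonal reflection. Each flat color has snapped to a coarser quantized level — most visibly, the near-white background has dropped to a flat grey.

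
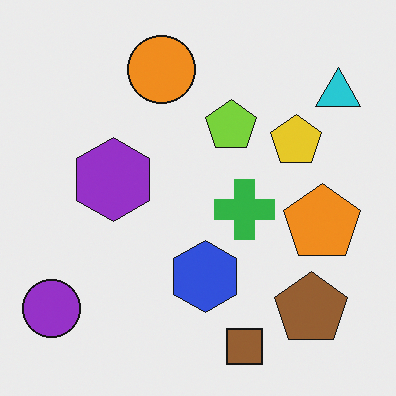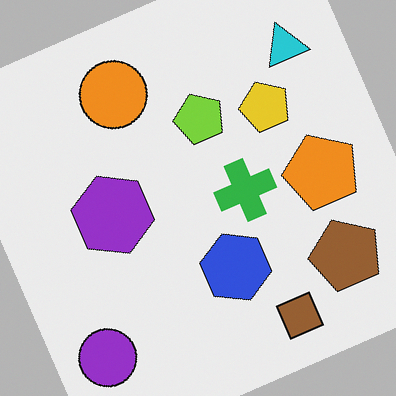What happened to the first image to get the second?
The image was rotated counter-clockwise by a clearly visible amount.

Every shape is tilted by the same angle and the image corners show triangular fill wedges — a whole-image rotation by a non-right angle.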